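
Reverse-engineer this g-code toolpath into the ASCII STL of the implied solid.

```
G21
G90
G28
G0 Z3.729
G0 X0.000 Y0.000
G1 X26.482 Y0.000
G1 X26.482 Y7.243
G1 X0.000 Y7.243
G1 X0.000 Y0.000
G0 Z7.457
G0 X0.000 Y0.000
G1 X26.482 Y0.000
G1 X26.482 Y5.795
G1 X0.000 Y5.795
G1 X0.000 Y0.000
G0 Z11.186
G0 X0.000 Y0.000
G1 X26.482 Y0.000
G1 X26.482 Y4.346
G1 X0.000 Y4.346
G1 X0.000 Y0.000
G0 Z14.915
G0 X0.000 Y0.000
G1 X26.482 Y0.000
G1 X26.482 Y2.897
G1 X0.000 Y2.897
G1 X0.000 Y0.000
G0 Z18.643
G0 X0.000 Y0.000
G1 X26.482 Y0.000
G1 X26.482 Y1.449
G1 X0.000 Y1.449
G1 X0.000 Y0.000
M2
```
solid part
  facet normal 0.0000 0.0000 -1.0000
    outer loop
      vertex 26.482 8.692 0.000
      vertex 26.482 0.000 0.000
      vertex 0.000 0.000 0.000
    endloop
  endfacet
  facet normal 0.0000 0.0000 -1.0000
    outer loop
      vertex 0.000 8.692 0.000
      vertex 26.482 8.692 0.000
      vertex 0.000 0.000 0.000
    endloop
  endfacet
  facet normal 0.0000 -1.0000 0.0000
    outer loop
      vertex 0.000 0.000 0.000
      vertex 26.482 0.000 0.000
      vertex 26.482 0.000 22.372
    endloop
  endfacet
  facet normal 0.0000 -1.0000 0.0000
    outer loop
      vertex 0.000 0.000 0.000
      vertex 26.482 0.000 22.372
      vertex 0.000 0.000 22.372
    endloop
  endfacet
  facet normal 0.0000 0.9321 0.3621
    outer loop
      vertex 0.000 0.000 22.372
      vertex 26.482 0.000 22.372
      vertex 26.482 8.692 0.000
    endloop
  endfacet
  facet normal 0.0000 0.9321 0.3621
    outer loop
      vertex 0.000 0.000 22.372
      vertex 26.482 8.692 0.000
      vertex 0.000 8.692 0.000
    endloop
  endfacet
  facet normal -1.0000 0.0000 0.0000
    outer loop
      vertex 0.000 0.000 22.372
      vertex 0.000 8.692 0.000
      vertex 0.000 0.000 0.000
    endloop
  endfacet
  facet normal 1.0000 0.0000 0.0000
    outer loop
      vertex 26.482 0.000 0.000
      vertex 26.482 8.692 0.000
      vertex 26.482 0.000 22.372
    endloop
  endfacet
endsolid part

The G0 Z moves step by Δz≈3.729 mm. The G1 loops shrink linearly with z, so the solid tapers from its base footprint up to z≈22.4. Closing with a flat bottom cap and the tapered top and triangulating gives 8 facets — a wedge (ramp): 26.5 × 8.69 mm base, rising to 22.4 mm along the y=0 edge and sloping linearly to z=0 at y=8.69.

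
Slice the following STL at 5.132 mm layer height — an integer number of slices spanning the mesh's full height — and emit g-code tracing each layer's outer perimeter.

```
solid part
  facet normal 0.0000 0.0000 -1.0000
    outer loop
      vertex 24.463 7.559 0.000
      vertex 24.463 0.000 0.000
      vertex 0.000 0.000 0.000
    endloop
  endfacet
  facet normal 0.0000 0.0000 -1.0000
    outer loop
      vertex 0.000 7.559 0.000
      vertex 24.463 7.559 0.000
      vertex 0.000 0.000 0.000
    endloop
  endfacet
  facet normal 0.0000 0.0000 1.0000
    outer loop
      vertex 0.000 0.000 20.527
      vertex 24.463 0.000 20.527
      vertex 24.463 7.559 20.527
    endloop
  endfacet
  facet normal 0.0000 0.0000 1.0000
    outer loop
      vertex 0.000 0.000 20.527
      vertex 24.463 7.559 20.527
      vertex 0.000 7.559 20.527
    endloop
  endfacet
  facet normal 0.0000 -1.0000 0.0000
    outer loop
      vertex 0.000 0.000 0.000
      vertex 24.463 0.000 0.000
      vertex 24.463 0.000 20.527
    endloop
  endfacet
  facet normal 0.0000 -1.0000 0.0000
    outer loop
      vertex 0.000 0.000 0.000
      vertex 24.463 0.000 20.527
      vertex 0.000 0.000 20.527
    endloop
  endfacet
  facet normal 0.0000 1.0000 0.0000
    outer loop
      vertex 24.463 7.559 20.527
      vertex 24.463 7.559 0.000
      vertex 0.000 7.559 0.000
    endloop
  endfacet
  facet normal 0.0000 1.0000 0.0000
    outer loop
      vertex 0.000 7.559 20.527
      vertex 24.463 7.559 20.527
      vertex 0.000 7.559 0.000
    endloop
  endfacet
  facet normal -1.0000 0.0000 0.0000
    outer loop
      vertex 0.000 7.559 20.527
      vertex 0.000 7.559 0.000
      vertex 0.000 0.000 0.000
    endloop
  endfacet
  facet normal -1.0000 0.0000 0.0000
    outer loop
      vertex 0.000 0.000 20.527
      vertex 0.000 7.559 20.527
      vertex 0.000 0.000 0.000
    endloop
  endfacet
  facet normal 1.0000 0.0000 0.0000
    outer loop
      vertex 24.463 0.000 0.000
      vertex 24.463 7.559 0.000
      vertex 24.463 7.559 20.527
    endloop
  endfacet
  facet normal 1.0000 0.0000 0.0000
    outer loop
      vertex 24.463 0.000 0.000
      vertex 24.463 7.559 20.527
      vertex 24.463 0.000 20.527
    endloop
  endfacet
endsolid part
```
; perimeter-only toolpath
G21 ; units = mm
G90 ; absolute positioning
G28 ; home
; layer 1
G0 Z5.132
G0 X0.000 Y0.000
G1 X24.463 Y0.000
G1 X24.463 Y7.559
G1 X0.000 Y7.559
G1 X0.000 Y0.000
; layer 2
G0 Z10.264
G0 X0.000 Y0.000
G1 X24.463 Y0.000
G1 X24.463 Y7.559
G1 X0.000 Y7.559
G1 X0.000 Y0.000
; layer 3
G0 Z15.395
G0 X0.000 Y0.000
G1 X24.463 Y0.000
G1 X24.463 Y7.559
G1 X0.000 Y7.559
G1 X0.000 Y0.000
; layer 4
G0 Z20.527
G0 X0.000 Y0.000
G1 X24.463 Y0.000
G1 X24.463 Y7.559
G1 X0.000 Y7.559
G1 X0.000 Y0.000
M2 ; end

The solid is a rectangular box, roughly 24.5 × 7.56 mm footprint and 20.5 mm tall. Slicing at Δz = 5.132 mm — 4 equal slices spanning the solid's height, so layer i sits at z = i·h/4 — gives 4 non-empty perimeters. Each is a 4-segment closed polygon; G0 lifts to the layer z and rapids to the start vertex, then G1 traces the edges.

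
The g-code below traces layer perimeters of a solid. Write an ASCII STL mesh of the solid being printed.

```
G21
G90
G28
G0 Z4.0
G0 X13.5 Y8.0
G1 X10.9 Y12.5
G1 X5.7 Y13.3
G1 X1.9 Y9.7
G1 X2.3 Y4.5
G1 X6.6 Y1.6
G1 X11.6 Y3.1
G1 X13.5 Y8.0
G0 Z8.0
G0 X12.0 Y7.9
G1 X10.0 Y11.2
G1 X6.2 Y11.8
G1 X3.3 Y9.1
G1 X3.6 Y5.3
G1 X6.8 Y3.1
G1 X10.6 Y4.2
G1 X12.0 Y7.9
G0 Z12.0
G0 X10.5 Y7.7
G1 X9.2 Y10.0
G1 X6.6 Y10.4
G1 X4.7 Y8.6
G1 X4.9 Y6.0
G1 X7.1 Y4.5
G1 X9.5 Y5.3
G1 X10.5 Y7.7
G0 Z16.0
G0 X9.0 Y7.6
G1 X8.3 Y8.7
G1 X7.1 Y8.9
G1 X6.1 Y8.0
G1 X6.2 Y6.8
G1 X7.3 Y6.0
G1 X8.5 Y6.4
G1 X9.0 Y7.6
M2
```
solid part
  facet normal 0.0000 0.0000 -1.0000
    outer loop
      vertex 5.3 14.7 0.0
      vertex 11.7 13.7 0.0
      vertex 15.0 8.1 0.0
    endloop
  endfacet
  facet normal 0.0000 0.0000 -1.0000
    outer loop
      vertex 0.5 10.2 0.0
      vertex 5.3 14.7 0.0
      vertex 15.0 8.1 0.0
    endloop
  endfacet
  facet normal 0.0000 0.0000 -1.0000
    outer loop
      vertex 1.0 3.8 0.0
      vertex 0.5 10.2 0.0
      vertex 15.0 8.1 0.0
    endloop
  endfacet
  facet normal 0.0000 0.0000 -1.0000
    outer loop
      vertex 6.4 0.1 0.0
      vertex 1.0 3.8 0.0
      vertex 15.0 8.1 0.0
    endloop
  endfacet
  facet normal 0.0000 0.0000 -1.0000
    outer loop
      vertex 12.6 2.0 0.0
      vertex 6.4 0.1 0.0
      vertex 15.0 8.1 0.0
    endloop
  endfacet
  facet normal 0.8161 0.4809 0.3205
    outer loop
      vertex 15.0 8.1 0.0
      vertex 11.7 13.7 0.0
      vertex 7.5 7.5 20.0
    endloop
  endfacet
  facet normal 0.1462 0.9358 0.3208
    outer loop
      vertex 11.7 13.7 0.0
      vertex 5.3 14.7 0.0
      vertex 7.5 7.5 20.0
    endloop
  endfacet
  facet normal -0.6480 0.6912 0.3201
    outer loop
      vertex 5.3 14.7 0.0
      vertex 0.5 10.2 0.0
      vertex 7.5 7.5 20.0
    endloop
  endfacet
  facet normal -0.9443 -0.0738 0.3206
    outer loop
      vertex 0.5 10.2 0.0
      vertex 1.0 3.8 0.0
      vertex 7.5 7.5 20.0
    endloop
  endfacet
  facet normal -0.5357 -0.7819 0.3188
    outer loop
      vertex 1.0 3.8 0.0
      vertex 6.4 0.1 0.0
      vertex 7.5 7.5 20.0
    endloop
  endfacet
  facet normal 0.2776 -0.9059 0.3199
    outer loop
      vertex 6.4 0.1 0.0
      vertex 12.6 2.0 0.0
      vertex 7.5 7.5 20.0
    endloop
  endfacet
  facet normal 0.8816 -0.3468 0.3202
    outer loop
      vertex 12.6 2.0 0.0
      vertex 15.0 8.1 0.0
      vertex 7.5 7.5 20.0
    endloop
  endfacet
endsolid part

The G0 Z moves step by Δz≈4.0 mm. The G1 loops shrink linearly with z, so the solid tapers from its base footprint up to z≈20. Closing with a flat bottom cap and the tapered top and triangulating gives 12 facets — a regular 7-sided pyramid, base circumscribed radius ≈ 7.5 mm, apex at z ≈ 20 mm.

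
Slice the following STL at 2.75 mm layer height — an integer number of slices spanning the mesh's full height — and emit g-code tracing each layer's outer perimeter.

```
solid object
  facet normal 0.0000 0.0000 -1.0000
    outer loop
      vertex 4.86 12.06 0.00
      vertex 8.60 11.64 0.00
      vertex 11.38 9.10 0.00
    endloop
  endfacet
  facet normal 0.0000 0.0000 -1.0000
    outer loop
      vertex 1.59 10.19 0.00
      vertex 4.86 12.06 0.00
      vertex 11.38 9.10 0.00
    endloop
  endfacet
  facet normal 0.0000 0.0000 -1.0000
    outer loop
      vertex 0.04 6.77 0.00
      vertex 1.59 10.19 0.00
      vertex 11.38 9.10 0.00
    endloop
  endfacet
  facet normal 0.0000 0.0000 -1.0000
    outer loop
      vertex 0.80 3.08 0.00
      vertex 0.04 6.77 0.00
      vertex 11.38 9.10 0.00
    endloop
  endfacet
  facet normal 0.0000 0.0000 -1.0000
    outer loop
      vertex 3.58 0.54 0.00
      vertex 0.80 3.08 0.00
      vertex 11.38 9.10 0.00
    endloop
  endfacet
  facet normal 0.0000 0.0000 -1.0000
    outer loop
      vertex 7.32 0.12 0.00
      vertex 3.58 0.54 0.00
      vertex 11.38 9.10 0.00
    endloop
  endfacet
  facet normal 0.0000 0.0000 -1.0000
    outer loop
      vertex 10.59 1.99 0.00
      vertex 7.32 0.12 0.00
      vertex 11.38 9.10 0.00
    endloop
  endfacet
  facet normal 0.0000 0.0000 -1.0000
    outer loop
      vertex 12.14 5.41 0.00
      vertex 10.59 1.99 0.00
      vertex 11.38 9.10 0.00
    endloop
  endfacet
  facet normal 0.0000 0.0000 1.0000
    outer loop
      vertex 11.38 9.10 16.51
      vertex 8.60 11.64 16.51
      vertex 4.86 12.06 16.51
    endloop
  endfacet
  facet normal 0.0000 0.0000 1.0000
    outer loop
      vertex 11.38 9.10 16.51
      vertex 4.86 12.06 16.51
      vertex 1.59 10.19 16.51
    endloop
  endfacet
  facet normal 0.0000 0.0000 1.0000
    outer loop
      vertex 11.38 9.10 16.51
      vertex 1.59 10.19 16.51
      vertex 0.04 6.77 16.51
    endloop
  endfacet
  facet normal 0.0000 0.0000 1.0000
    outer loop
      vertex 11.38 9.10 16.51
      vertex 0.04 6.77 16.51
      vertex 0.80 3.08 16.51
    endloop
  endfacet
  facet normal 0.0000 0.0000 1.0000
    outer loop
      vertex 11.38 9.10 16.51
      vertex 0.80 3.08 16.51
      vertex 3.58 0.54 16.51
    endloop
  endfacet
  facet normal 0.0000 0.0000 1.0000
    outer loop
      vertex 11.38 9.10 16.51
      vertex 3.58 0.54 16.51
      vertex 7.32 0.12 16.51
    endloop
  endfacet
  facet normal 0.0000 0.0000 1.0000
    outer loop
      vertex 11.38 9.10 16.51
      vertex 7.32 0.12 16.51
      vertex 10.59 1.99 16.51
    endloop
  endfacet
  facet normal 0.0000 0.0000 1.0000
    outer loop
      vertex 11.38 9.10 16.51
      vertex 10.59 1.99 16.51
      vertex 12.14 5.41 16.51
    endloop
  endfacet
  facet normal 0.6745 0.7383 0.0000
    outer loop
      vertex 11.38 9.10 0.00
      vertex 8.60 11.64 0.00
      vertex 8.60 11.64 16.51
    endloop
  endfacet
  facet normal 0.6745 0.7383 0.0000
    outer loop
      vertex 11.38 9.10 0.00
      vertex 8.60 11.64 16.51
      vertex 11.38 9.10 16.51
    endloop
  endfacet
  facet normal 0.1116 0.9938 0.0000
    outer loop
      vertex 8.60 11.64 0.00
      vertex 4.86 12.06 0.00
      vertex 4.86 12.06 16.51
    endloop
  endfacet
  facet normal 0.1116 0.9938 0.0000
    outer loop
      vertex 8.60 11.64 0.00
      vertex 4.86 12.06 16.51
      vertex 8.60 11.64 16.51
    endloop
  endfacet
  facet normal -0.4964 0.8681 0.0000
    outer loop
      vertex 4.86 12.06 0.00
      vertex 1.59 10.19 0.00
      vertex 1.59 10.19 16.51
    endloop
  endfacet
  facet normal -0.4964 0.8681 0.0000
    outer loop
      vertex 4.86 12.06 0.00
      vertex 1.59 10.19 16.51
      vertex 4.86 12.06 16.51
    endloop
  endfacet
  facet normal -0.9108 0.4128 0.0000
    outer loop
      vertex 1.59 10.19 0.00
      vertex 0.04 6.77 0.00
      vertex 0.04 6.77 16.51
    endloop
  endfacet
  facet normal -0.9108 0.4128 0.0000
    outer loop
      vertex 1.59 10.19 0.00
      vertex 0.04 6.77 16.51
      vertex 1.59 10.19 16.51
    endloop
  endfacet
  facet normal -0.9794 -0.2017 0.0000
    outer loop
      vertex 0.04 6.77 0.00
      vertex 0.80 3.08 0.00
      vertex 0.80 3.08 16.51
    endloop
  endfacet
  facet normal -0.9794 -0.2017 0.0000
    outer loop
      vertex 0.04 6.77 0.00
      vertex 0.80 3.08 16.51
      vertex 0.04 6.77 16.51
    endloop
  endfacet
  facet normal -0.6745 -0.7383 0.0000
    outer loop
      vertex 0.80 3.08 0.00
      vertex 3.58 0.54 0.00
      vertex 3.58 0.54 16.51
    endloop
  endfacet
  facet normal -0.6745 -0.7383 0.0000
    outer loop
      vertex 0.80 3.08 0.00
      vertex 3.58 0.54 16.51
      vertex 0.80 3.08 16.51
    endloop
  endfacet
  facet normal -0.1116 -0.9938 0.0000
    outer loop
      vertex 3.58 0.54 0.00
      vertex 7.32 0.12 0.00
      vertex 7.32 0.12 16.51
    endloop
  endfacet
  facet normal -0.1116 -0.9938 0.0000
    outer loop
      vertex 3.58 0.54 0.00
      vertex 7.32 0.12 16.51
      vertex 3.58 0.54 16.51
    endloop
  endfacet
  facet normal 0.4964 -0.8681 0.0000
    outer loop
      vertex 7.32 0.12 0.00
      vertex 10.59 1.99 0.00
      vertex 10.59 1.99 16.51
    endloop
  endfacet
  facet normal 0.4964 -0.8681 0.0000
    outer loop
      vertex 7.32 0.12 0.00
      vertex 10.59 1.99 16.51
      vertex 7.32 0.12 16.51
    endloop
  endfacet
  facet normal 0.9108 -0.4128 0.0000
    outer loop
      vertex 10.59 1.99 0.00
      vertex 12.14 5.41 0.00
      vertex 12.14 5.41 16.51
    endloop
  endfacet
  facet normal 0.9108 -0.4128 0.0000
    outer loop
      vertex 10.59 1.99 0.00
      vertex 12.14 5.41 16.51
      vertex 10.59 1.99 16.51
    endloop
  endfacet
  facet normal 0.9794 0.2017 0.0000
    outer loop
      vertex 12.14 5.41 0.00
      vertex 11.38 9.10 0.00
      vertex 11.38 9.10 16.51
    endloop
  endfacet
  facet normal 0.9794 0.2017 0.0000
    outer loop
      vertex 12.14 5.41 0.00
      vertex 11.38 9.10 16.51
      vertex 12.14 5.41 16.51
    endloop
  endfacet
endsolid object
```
; perimeter-only toolpath
G21 ; units = mm
G90 ; absolute positioning
G28 ; home
; layer 1
G0 Z2.75
G0 X11.38 Y9.10
G1 X8.60 Y11.64
G1 X4.86 Y12.06
G1 X1.59 Y10.19
G1 X0.04 Y6.77
G1 X0.80 Y3.08
G1 X3.58 Y0.54
G1 X7.32 Y0.12
G1 X10.59 Y1.99
G1 X12.14 Y5.41
G1 X11.38 Y9.10
; layer 2
G0 Z5.50
G0 X11.38 Y9.10
G1 X8.60 Y11.64
G1 X4.86 Y12.06
G1 X1.59 Y10.19
G1 X0.04 Y6.77
G1 X0.80 Y3.08
G1 X3.58 Y0.54
G1 X7.32 Y0.12
G1 X10.59 Y1.99
G1 X12.14 Y5.41
G1 X11.38 Y9.10
; layer 3
G0 Z8.26
G0 X11.38 Y9.10
G1 X8.60 Y11.64
G1 X4.86 Y12.06
G1 X1.59 Y10.19
G1 X0.04 Y6.77
G1 X0.80 Y3.08
G1 X3.58 Y0.54
G1 X7.32 Y0.12
G1 X10.59 Y1.99
G1 X12.14 Y5.41
G1 X11.38 Y9.10
; layer 4
G0 Z11.01
G0 X11.38 Y9.10
G1 X8.60 Y11.64
G1 X4.86 Y12.06
G1 X1.59 Y10.19
G1 X0.04 Y6.77
G1 X0.80 Y3.08
G1 X3.58 Y0.54
G1 X7.32 Y0.12
G1 X10.59 Y1.99
G1 X12.14 Y5.41
G1 X11.38 Y9.10
; layer 5
G0 Z13.76
G0 X11.38 Y9.10
G1 X8.60 Y11.64
G1 X4.86 Y12.06
G1 X1.59 Y10.19
G1 X0.04 Y6.77
G1 X0.80 Y3.08
G1 X3.58 Y0.54
G1 X7.32 Y0.12
G1 X10.59 Y1.99
G1 X12.14 Y5.41
G1 X11.38 Y9.10
; layer 6
G0 Z16.51
G0 X11.38 Y9.10
G1 X8.60 Y11.64
G1 X4.86 Y12.06
G1 X1.59 Y10.19
G1 X0.04 Y6.77
G1 X0.80 Y3.08
G1 X3.58 Y0.54
G1 X7.32 Y0.12
G1 X10.59 Y1.99
G1 X12.14 Y5.41
G1 X11.38 Y9.10
M2 ; end

The solid is a regular 10-sided prism (a cylinder approximated with 10 flat sides), circumscribed radius ≈ 6.09 mm, height ≈ 16.5 mm. Slicing at Δz = 2.75 mm — 6 equal slices spanning the solid's height, so layer i sits at z = i·h/6 — gives 6 non-empty perimeters. Each is a 10-segment closed polygon; G0 lifts to the layer z and rapids to the start vertex, then G1 traces the edges.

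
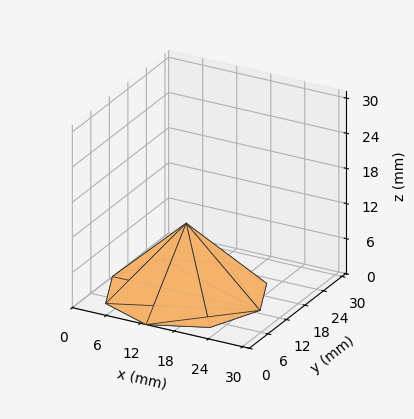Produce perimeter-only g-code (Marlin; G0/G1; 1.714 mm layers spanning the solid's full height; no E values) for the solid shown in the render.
Reading the render: the shape is a regular 8-sided pyramid, base circumscribed radius ≈ 13 mm, apex at z ≈ 12 mm (dimensions read to the nearest mm from the axis ticks). For the g-code, the solid's height is divided into equal slices at the stated Δz and each level perimeter traced with G1 moves after a G0 lift.

; perimeter-only toolpath
G21 ; units = mm
G90 ; absolute positioning
G28 ; home
; layer 1
G0 Z1.714
G0 X24.143 Y13.000
G1 X20.879 Y20.879
G1 X13.000 Y24.143
G1 X5.121 Y20.879
G1 X1.857 Y13.000
G1 X5.121 Y5.121
G1 X13.000 Y1.857
G1 X20.879 Y5.121
G1 X24.143 Y13.000
; layer 2
G0 Z3.429
G0 X22.286 Y13.000
G1 X19.566 Y19.566
G1 X13.000 Y22.286
G1 X6.434 Y19.566
G1 X3.714 Y13.000
G1 X6.434 Y6.434
G1 X13.000 Y3.714
G1 X19.566 Y6.434
G1 X22.286 Y13.000
; layer 3
G0 Z5.143
G0 X20.429 Y13.000
G1 X18.253 Y18.253
G1 X13.000 Y20.429
G1 X7.747 Y18.253
G1 X5.571 Y13.000
G1 X7.747 Y7.747
G1 X13.000 Y5.571
G1 X18.253 Y7.747
G1 X20.429 Y13.000
; layer 4
G0 Z6.857
G0 X18.571 Y13.000
G1 X16.939 Y16.939
G1 X13.000 Y18.571
G1 X9.061 Y16.939
G1 X7.429 Y13.000
G1 X9.061 Y9.061
G1 X13.000 Y7.429
G1 X16.939 Y9.061
G1 X18.571 Y13.000
; layer 5
G0 Z8.571
G0 X16.714 Y13.000
G1 X15.626 Y15.626
G1 X13.000 Y16.714
G1 X10.374 Y15.626
G1 X9.286 Y13.000
G1 X10.374 Y10.374
G1 X13.000 Y9.286
G1 X15.626 Y10.374
G1 X16.714 Y13.000
; layer 6
G0 Z10.286
G0 X14.857 Y13.000
G1 X14.313 Y14.313
G1 X13.000 Y14.857
G1 X11.687 Y14.313
G1 X11.143 Y13.000
G1 X11.687 Y11.687
G1 X13.000 Y11.143
G1 X14.313 Y11.687
G1 X14.857 Y13.000
M2 ; end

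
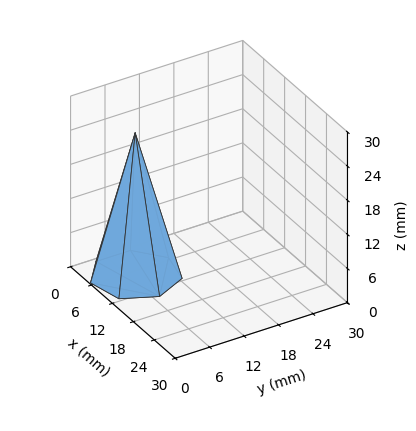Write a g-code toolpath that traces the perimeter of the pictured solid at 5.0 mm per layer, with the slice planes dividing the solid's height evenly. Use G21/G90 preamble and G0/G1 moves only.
Reading the render: the shape is a regular 7-sided pyramid, base circumscribed radius ≈ 7 mm, apex at z ≈ 25 mm (dimensions read to the nearest mm from the axis ticks). For the g-code, the solid's height is divided into equal slices at the stated Δz and each level perimeter traced with G1 moves after a G0 lift.

; perimeter-only toolpath
G21 ; units = mm
G90 ; absolute positioning
G28 ; home
; layer 1
G0 Z5.0
G0 X12.6 Y7.0
G1 X10.5 Y11.4
G1 X5.7 Y12.4
G1 X2.0 Y9.4
G1 X2.0 Y4.6
G1 X5.7 Y1.6
G1 X10.5 Y2.6
G1 X12.6 Y7.0
; layer 2
G0 Z10.0
G0 X11.2 Y7.0
G1 X9.6 Y10.3
G1 X6.0 Y11.1
G1 X3.2 Y8.8
G1 X3.2 Y5.2
G1 X6.0 Y2.9
G1 X9.6 Y3.7
G1 X11.2 Y7.0
; layer 3
G0 Z15.0
G0 X9.8 Y7.0
G1 X8.8 Y9.2
G1 X6.4 Y9.7
G1 X4.5 Y8.2
G1 X4.5 Y5.8
G1 X6.4 Y4.3
G1 X8.8 Y4.8
G1 X9.8 Y7.0
; layer 4
G0 Z20.0
G0 X8.4 Y7.0
G1 X7.9 Y8.1
G1 X6.7 Y8.4
G1 X5.7 Y7.6
G1 X5.7 Y6.4
G1 X6.7 Y5.6
G1 X7.9 Y5.9
G1 X8.4 Y7.0
M2 ; end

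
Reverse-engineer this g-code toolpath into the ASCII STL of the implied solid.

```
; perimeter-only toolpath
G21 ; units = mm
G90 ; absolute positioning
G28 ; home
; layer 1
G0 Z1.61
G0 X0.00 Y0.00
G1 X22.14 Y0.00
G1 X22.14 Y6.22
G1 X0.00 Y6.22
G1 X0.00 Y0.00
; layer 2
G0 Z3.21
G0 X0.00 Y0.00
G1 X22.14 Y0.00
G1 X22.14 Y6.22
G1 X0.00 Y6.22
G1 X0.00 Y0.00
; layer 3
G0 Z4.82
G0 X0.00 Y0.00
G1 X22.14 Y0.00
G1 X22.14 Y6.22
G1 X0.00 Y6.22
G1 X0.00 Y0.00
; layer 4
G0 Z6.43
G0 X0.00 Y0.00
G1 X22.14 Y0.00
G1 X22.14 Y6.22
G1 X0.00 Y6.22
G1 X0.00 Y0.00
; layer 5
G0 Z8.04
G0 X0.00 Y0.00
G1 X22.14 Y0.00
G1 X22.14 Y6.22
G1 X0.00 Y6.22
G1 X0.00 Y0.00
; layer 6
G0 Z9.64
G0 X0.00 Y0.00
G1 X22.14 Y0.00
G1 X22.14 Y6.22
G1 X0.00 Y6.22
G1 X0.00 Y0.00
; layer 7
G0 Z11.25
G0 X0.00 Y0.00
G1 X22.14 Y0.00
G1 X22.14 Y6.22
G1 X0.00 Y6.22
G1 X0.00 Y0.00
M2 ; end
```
solid part
  facet normal 0.0000 0.0000 -1.0000
    outer loop
      vertex 22.14 6.22 0.00
      vertex 22.14 0.00 0.00
      vertex 0.00 0.00 0.00
    endloop
  endfacet
  facet normal 0.0000 0.0000 -1.0000
    outer loop
      vertex 0.00 6.22 0.00
      vertex 22.14 6.22 0.00
      vertex 0.00 0.00 0.00
    endloop
  endfacet
  facet normal 0.0000 0.0000 1.0000
    outer loop
      vertex 0.00 0.00 11.25
      vertex 22.14 0.00 11.25
      vertex 22.14 6.22 11.25
    endloop
  endfacet
  facet normal 0.0000 0.0000 1.0000
    outer loop
      vertex 0.00 0.00 11.25
      vertex 22.14 6.22 11.25
      vertex 0.00 6.22 11.25
    endloop
  endfacet
  facet normal 0.0000 -1.0000 0.0000
    outer loop
      vertex 0.00 0.00 0.00
      vertex 22.14 0.00 0.00
      vertex 22.14 0.00 11.25
    endloop
  endfacet
  facet normal 0.0000 -1.0000 0.0000
    outer loop
      vertex 0.00 0.00 0.00
      vertex 22.14 0.00 11.25
      vertex 0.00 0.00 11.25
    endloop
  endfacet
  facet normal 0.0000 1.0000 0.0000
    outer loop
      vertex 22.14 6.22 11.25
      vertex 22.14 6.22 0.00
      vertex 0.00 6.22 0.00
    endloop
  endfacet
  facet normal 0.0000 1.0000 0.0000
    outer loop
      vertex 0.00 6.22 11.25
      vertex 22.14 6.22 11.25
      vertex 0.00 6.22 0.00
    endloop
  endfacet
  facet normal -1.0000 0.0000 0.0000
    outer loop
      vertex 0.00 6.22 11.25
      vertex 0.00 6.22 0.00
      vertex 0.00 0.00 0.00
    endloop
  endfacet
  facet normal -1.0000 0.0000 0.0000
    outer loop
      vertex 0.00 0.00 11.25
      vertex 0.00 6.22 11.25
      vertex 0.00 0.00 0.00
    endloop
  endfacet
  facet normal 1.0000 0.0000 0.0000
    outer loop
      vertex 22.14 0.00 0.00
      vertex 22.14 6.22 0.00
      vertex 22.14 6.22 11.25
    endloop
  endfacet
  facet normal 1.0000 0.0000 0.0000
    outer loop
      vertex 22.14 0.00 0.00
      vertex 22.14 6.22 11.25
      vertex 22.14 0.00 11.25
    endloop
  endfacet
endsolid part

The G0 Z moves step by Δz≈1.61 mm. Every layer's G1 loop is the same polygon, so the solid is a straight extrusion of it from z=0 to z≈11.2. Closing with flat bottom and top caps and triangulating gives 12 facets — a rectangular box, roughly 22.1 × 6.22 mm footprint and 11.2 mm tall.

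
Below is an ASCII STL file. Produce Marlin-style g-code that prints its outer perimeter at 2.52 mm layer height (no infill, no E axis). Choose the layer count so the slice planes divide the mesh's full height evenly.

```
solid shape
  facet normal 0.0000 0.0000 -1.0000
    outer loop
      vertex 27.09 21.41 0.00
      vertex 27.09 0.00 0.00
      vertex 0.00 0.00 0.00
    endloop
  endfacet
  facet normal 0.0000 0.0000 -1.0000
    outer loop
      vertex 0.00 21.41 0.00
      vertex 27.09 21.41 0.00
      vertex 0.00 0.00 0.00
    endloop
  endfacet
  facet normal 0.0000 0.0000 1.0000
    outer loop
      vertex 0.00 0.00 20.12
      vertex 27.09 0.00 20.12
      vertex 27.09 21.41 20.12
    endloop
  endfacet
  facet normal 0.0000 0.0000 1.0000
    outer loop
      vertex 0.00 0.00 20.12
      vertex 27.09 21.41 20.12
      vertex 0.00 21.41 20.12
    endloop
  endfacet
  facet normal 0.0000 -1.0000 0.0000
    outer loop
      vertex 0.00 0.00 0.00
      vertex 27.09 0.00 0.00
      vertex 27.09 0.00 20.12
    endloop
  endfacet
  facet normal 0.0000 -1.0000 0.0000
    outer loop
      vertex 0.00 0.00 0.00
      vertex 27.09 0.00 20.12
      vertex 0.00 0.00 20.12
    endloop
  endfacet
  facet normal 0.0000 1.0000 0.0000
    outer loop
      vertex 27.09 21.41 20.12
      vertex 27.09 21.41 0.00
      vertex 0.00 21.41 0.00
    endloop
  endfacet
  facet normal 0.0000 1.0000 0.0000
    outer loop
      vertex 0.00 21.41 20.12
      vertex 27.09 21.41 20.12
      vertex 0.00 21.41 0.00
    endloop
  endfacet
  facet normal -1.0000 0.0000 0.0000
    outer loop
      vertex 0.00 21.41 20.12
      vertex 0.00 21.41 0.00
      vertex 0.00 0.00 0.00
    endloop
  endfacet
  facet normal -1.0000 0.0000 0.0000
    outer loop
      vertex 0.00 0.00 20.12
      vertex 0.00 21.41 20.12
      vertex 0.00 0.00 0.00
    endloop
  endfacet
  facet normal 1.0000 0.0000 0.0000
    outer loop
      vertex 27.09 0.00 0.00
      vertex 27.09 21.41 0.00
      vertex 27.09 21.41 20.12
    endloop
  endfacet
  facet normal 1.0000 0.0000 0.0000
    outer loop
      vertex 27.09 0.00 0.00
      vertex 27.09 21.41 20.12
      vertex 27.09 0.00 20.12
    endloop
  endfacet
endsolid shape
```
; perimeter-only toolpath
G21 ; units = mm
G90 ; absolute positioning
G28 ; home
; layer 1
G0 Z2.52
G0 X0.00 Y0.00
G1 X27.09 Y0.00
G1 X27.09 Y21.41
G1 X0.00 Y21.41
G1 X0.00 Y0.00
; layer 2
G0 Z5.03
G0 X0.00 Y0.00
G1 X27.09 Y0.00
G1 X27.09 Y21.41
G1 X0.00 Y21.41
G1 X0.00 Y0.00
; layer 3
G0 Z7.54
G0 X0.00 Y0.00
G1 X27.09 Y0.00
G1 X27.09 Y21.41
G1 X0.00 Y21.41
G1 X0.00 Y0.00
; layer 4
G0 Z10.06
G0 X0.00 Y0.00
G1 X27.09 Y0.00
G1 X27.09 Y21.41
G1 X0.00 Y21.41
G1 X0.00 Y0.00
; layer 5
G0 Z12.58
G0 X0.00 Y0.00
G1 X27.09 Y0.00
G1 X27.09 Y21.41
G1 X0.00 Y21.41
G1 X0.00 Y0.00
; layer 6
G0 Z15.09
G0 X0.00 Y0.00
G1 X27.09 Y0.00
G1 X27.09 Y21.41
G1 X0.00 Y21.41
G1 X0.00 Y0.00
; layer 7
G0 Z17.61
G0 X0.00 Y0.00
G1 X27.09 Y0.00
G1 X27.09 Y21.41
G1 X0.00 Y21.41
G1 X0.00 Y0.00
; layer 8
G0 Z20.12
G0 X0.00 Y0.00
G1 X27.09 Y0.00
G1 X27.09 Y21.41
G1 X0.00 Y21.41
G1 X0.00 Y0.00
M2 ; end

The solid is a rectangular box, roughly 27.1 × 21.4 mm footprint and 20.1 mm tall. Slicing at Δz = 2.52 mm — 8 equal slices spanning the solid's height, so layer i sits at z = i·h/8 — gives 8 non-empty perimeters. Each is a 4-segment closed polygon; G0 lifts to the layer z and rapids to the start vertex, then G1 traces the edges.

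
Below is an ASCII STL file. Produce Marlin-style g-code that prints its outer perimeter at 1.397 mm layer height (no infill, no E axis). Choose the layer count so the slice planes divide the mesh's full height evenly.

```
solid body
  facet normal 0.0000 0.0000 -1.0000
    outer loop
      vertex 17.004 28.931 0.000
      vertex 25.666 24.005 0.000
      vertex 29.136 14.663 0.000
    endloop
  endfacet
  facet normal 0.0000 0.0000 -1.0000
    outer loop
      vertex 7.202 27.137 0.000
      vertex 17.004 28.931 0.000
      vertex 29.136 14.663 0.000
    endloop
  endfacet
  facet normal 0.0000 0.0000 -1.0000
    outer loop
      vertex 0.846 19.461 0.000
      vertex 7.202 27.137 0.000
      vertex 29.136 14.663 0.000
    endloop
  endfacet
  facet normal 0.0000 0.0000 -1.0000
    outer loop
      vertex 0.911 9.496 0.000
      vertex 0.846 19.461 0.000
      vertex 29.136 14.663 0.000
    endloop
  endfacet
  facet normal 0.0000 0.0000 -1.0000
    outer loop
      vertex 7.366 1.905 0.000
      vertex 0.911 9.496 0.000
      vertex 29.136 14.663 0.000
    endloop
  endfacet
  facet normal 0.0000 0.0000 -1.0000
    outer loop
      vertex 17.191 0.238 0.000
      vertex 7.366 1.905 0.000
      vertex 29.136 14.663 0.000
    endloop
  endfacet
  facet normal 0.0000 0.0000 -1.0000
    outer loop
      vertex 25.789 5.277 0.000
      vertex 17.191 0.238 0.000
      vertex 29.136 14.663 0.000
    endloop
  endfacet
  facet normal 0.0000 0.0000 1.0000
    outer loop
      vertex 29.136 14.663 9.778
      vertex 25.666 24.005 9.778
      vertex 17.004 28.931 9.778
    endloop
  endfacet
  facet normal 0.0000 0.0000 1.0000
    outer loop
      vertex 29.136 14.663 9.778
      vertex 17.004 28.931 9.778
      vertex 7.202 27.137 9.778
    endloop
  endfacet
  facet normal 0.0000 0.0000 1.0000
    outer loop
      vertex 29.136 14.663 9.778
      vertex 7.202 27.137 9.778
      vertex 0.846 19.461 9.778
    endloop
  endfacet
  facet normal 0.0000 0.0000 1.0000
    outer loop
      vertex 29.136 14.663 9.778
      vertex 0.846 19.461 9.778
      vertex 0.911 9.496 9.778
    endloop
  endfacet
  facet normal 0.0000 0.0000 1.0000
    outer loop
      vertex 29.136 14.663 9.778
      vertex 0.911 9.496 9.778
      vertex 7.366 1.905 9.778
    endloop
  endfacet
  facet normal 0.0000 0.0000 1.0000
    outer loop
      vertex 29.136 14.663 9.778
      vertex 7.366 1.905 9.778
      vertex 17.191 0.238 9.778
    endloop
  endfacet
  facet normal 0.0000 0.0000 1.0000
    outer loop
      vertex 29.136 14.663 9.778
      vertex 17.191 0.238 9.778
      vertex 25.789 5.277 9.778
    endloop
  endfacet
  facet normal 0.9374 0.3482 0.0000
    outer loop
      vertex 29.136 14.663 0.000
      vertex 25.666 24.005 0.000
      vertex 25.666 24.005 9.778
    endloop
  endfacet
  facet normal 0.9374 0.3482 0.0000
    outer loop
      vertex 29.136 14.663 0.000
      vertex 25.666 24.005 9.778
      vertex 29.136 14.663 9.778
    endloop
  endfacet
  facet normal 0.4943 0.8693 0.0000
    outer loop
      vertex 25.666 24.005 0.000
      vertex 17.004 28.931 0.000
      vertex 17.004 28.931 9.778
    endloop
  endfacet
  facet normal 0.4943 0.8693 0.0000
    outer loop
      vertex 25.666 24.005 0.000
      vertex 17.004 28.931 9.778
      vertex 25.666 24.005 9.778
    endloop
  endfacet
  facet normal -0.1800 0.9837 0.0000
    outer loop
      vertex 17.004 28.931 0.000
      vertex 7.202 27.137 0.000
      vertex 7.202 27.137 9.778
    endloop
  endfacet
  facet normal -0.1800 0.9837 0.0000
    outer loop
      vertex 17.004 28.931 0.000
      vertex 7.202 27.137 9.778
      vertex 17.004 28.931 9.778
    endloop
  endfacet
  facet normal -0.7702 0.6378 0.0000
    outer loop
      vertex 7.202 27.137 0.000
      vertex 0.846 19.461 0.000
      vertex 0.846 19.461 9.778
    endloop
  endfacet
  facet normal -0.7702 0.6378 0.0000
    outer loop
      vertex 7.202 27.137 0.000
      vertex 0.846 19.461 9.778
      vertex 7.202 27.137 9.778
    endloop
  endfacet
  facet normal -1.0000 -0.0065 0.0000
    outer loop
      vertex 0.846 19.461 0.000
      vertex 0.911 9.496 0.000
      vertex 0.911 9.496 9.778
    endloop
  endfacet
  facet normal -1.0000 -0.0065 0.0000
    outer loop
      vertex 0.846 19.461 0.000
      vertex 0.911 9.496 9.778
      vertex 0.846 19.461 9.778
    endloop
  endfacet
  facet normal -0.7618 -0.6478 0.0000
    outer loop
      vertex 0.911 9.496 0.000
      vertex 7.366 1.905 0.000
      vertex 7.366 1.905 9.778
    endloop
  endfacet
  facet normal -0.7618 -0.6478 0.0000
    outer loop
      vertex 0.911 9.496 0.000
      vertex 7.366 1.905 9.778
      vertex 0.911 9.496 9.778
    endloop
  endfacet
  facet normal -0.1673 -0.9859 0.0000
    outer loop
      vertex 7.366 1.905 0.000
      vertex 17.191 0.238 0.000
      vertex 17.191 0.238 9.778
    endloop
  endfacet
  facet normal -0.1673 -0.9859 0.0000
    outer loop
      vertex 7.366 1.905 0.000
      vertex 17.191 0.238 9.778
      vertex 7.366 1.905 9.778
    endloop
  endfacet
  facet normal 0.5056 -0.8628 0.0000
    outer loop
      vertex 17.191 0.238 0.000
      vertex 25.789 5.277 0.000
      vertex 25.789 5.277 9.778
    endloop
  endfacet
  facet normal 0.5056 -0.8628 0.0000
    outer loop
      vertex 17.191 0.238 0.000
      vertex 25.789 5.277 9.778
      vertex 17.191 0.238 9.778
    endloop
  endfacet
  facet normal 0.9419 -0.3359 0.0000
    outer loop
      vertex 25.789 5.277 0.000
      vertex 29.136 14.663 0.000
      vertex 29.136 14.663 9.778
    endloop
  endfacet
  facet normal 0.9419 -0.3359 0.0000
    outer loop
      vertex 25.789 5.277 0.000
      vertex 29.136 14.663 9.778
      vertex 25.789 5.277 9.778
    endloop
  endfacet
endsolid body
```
; perimeter-only toolpath
G21 ; units = mm
G90 ; absolute positioning
G28 ; home
; layer 1
G0 Z1.397
G0 X29.136 Y14.663
G1 X25.666 Y24.005
G1 X17.004 Y28.931
G1 X7.202 Y27.137
G1 X0.846 Y19.461
G1 X0.911 Y9.496
G1 X7.366 Y1.905
G1 X17.191 Y0.238
G1 X25.789 Y5.277
G1 X29.136 Y14.663
; layer 2
G0 Z2.794
G0 X29.136 Y14.663
G1 X25.666 Y24.005
G1 X17.004 Y28.931
G1 X7.202 Y27.137
G1 X0.846 Y19.461
G1 X0.911 Y9.496
G1 X7.366 Y1.905
G1 X17.191 Y0.238
G1 X25.789 Y5.277
G1 X29.136 Y14.663
; layer 3
G0 Z4.191
G0 X29.136 Y14.663
G1 X25.666 Y24.005
G1 X17.004 Y28.931
G1 X7.202 Y27.137
G1 X0.846 Y19.461
G1 X0.911 Y9.496
G1 X7.366 Y1.905
G1 X17.191 Y0.238
G1 X25.789 Y5.277
G1 X29.136 Y14.663
; layer 4
G0 Z5.587
G0 X29.136 Y14.663
G1 X25.666 Y24.005
G1 X17.004 Y28.931
G1 X7.202 Y27.137
G1 X0.846 Y19.461
G1 X0.911 Y9.496
G1 X7.366 Y1.905
G1 X17.191 Y0.238
G1 X25.789 Y5.277
G1 X29.136 Y14.663
; layer 5
G0 Z6.984
G0 X29.136 Y14.663
G1 X25.666 Y24.005
G1 X17.004 Y28.931
G1 X7.202 Y27.137
G1 X0.846 Y19.461
G1 X0.911 Y9.496
G1 X7.366 Y1.905
G1 X17.191 Y0.238
G1 X25.789 Y5.277
G1 X29.136 Y14.663
; layer 6
G0 Z8.381
G0 X29.136 Y14.663
G1 X25.666 Y24.005
G1 X17.004 Y28.931
G1 X7.202 Y27.137
G1 X0.846 Y19.461
G1 X0.911 Y9.496
G1 X7.366 Y1.905
G1 X17.191 Y0.238
G1 X25.789 Y5.277
G1 X29.136 Y14.663
; layer 7
G0 Z9.778
G0 X29.136 Y14.663
G1 X25.666 Y24.005
G1 X17.004 Y28.931
G1 X7.202 Y27.137
G1 X0.846 Y19.461
G1 X0.911 Y9.496
G1 X7.366 Y1.905
G1 X17.191 Y0.238
G1 X25.789 Y5.277
G1 X29.136 Y14.663
M2 ; end

The solid is a regular 9-sided prism (a cylinder approximated with 9 flat sides), circumscribed radius ≈ 14.6 mm, height ≈ 9.78 mm. Slicing at Δz = 1.397 mm — 7 equal slices spanning the solid's height, so layer i sits at z = i·h/7 — gives 7 non-empty perimeters. Each is a 9-segment closed polygon; G0 lifts to the layer z and rapids to the start vertex, then G1 traces the edges.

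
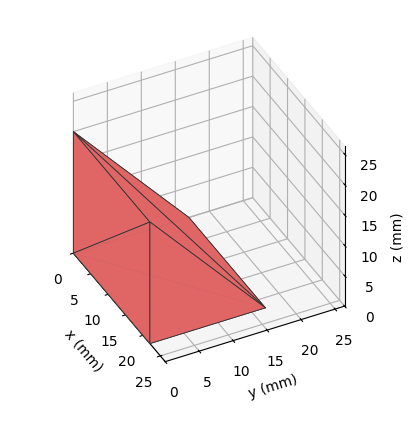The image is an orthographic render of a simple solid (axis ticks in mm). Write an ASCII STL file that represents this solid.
Reading the render: the shape is a wedge (ramp): 22 × 17 mm base, rising to 20 mm along the y=0 edge and sloping linearly to z=0 at y=17 (dimensions read to the nearest mm from the axis ticks). For the STL, each face is triangulated and given an outward normal.

solid part
  facet normal 0.0000 0.0000 -1.0000
    outer loop
      vertex 22.0 17.0 0.0
      vertex 22.0 0.0 0.0
      vertex 0.0 0.0 0.0
    endloop
  endfacet
  facet normal 0.0000 0.0000 -1.0000
    outer loop
      vertex 0.0 17.0 0.0
      vertex 22.0 17.0 0.0
      vertex 0.0 0.0 0.0
    endloop
  endfacet
  facet normal 0.0000 -1.0000 0.0000
    outer loop
      vertex 0.0 0.0 0.0
      vertex 22.0 0.0 0.0
      vertex 22.0 0.0 20.0
    endloop
  endfacet
  facet normal 0.0000 -1.0000 0.0000
    outer loop
      vertex 0.0 0.0 0.0
      vertex 22.0 0.0 20.0
      vertex 0.0 0.0 20.0
    endloop
  endfacet
  facet normal 0.0000 0.7619 0.6476
    outer loop
      vertex 0.0 0.0 20.0
      vertex 22.0 0.0 20.0
      vertex 22.0 17.0 0.0
    endloop
  endfacet
  facet normal 0.0000 0.7619 0.6476
    outer loop
      vertex 0.0 0.0 20.0
      vertex 22.0 17.0 0.0
      vertex 0.0 17.0 0.0
    endloop
  endfacet
  facet normal -1.0000 0.0000 0.0000
    outer loop
      vertex 0.0 0.0 20.0
      vertex 0.0 17.0 0.0
      vertex 0.0 0.0 0.0
    endloop
  endfacet
  facet normal 1.0000 0.0000 0.0000
    outer loop
      vertex 22.0 0.0 0.0
      vertex 22.0 17.0 0.0
      vertex 22.0 0.0 20.0
    endloop
  endfacet
endsolid part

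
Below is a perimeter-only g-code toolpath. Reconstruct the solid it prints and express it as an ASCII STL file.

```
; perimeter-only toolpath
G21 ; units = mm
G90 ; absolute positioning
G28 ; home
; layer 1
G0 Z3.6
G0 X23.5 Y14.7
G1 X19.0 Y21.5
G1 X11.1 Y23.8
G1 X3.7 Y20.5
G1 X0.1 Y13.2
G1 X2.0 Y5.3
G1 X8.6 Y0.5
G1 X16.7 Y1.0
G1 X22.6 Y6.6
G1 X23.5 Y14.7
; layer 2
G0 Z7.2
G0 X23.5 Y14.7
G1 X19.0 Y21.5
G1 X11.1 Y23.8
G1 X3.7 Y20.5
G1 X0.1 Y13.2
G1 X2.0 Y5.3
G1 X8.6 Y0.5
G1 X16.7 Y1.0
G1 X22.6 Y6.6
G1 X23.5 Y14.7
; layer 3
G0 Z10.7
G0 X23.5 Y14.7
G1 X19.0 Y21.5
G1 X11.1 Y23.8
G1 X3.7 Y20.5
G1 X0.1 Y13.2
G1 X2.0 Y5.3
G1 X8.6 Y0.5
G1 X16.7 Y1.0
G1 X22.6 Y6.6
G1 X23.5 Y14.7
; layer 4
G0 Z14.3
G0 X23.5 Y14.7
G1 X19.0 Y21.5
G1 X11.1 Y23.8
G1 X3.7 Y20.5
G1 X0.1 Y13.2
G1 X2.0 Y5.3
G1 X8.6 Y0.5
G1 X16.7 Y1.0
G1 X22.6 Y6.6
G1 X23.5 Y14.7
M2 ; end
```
solid part
  facet normal 0.0000 0.0000 -1.0000
    outer loop
      vertex 11.1 23.8 0.0
      vertex 19.0 21.5 0.0
      vertex 23.5 14.7 0.0
    endloop
  endfacet
  facet normal 0.0000 0.0000 -1.0000
    outer loop
      vertex 3.7 20.5 0.0
      vertex 11.1 23.8 0.0
      vertex 23.5 14.7 0.0
    endloop
  endfacet
  facet normal 0.0000 0.0000 -1.0000
    outer loop
      vertex 0.1 13.2 0.0
      vertex 3.7 20.5 0.0
      vertex 23.5 14.7 0.0
    endloop
  endfacet
  facet normal 0.0000 0.0000 -1.0000
    outer loop
      vertex 2.0 5.3 0.0
      vertex 0.1 13.2 0.0
      vertex 23.5 14.7 0.0
    endloop
  endfacet
  facet normal 0.0000 0.0000 -1.0000
    outer loop
      vertex 8.6 0.5 0.0
      vertex 2.0 5.3 0.0
      vertex 23.5 14.7 0.0
    endloop
  endfacet
  facet normal 0.0000 0.0000 -1.0000
    outer loop
      vertex 16.7 1.0 0.0
      vertex 8.6 0.5 0.0
      vertex 23.5 14.7 0.0
    endloop
  endfacet
  facet normal 0.0000 0.0000 -1.0000
    outer loop
      vertex 22.6 6.6 0.0
      vertex 16.7 1.0 0.0
      vertex 23.5 14.7 0.0
    endloop
  endfacet
  facet normal 0.0000 0.0000 1.0000
    outer loop
      vertex 23.5 14.7 14.3
      vertex 19.0 21.5 14.3
      vertex 11.1 23.8 14.3
    endloop
  endfacet
  facet normal 0.0000 0.0000 1.0000
    outer loop
      vertex 23.5 14.7 14.3
      vertex 11.1 23.8 14.3
      vertex 3.7 20.5 14.3
    endloop
  endfacet
  facet normal 0.0000 0.0000 1.0000
    outer loop
      vertex 23.5 14.7 14.3
      vertex 3.7 20.5 14.3
      vertex 0.1 13.2 14.3
    endloop
  endfacet
  facet normal 0.0000 0.0000 1.0000
    outer loop
      vertex 23.5 14.7 14.3
      vertex 0.1 13.2 14.3
      vertex 2.0 5.3 14.3
    endloop
  endfacet
  facet normal 0.0000 0.0000 1.0000
    outer loop
      vertex 23.5 14.7 14.3
      vertex 2.0 5.3 14.3
      vertex 8.6 0.5 14.3
    endloop
  endfacet
  facet normal 0.0000 0.0000 1.0000
    outer loop
      vertex 23.5 14.7 14.3
      vertex 8.6 0.5 14.3
      vertex 16.7 1.0 14.3
    endloop
  endfacet
  facet normal 0.0000 0.0000 1.0000
    outer loop
      vertex 23.5 14.7 14.3
      vertex 16.7 1.0 14.3
      vertex 22.6 6.6 14.3
    endloop
  endfacet
  facet normal 0.8339 0.5519 0.0000
    outer loop
      vertex 23.5 14.7 0.0
      vertex 19.0 21.5 0.0
      vertex 19.0 21.5 14.3
    endloop
  endfacet
  facet normal 0.8339 0.5519 0.0000
    outer loop
      vertex 23.5 14.7 0.0
      vertex 19.0 21.5 14.3
      vertex 23.5 14.7 14.3
    endloop
  endfacet
  facet normal 0.2795 0.9601 0.0000
    outer loop
      vertex 19.0 21.5 0.0
      vertex 11.1 23.8 0.0
      vertex 11.1 23.8 14.3
    endloop
  endfacet
  facet normal 0.2795 0.9601 0.0000
    outer loop
      vertex 19.0 21.5 0.0
      vertex 11.1 23.8 14.3
      vertex 19.0 21.5 14.3
    endloop
  endfacet
  facet normal -0.4073 0.9133 0.0000
    outer loop
      vertex 11.1 23.8 0.0
      vertex 3.7 20.5 0.0
      vertex 3.7 20.5 14.3
    endloop
  endfacet
  facet normal -0.4073 0.9133 0.0000
    outer loop
      vertex 11.1 23.8 0.0
      vertex 3.7 20.5 14.3
      vertex 11.1 23.8 14.3
    endloop
  endfacet
  facet normal -0.8969 0.4423 0.0000
    outer loop
      vertex 3.7 20.5 0.0
      vertex 0.1 13.2 0.0
      vertex 0.1 13.2 14.3
    endloop
  endfacet
  facet normal -0.8969 0.4423 0.0000
    outer loop
      vertex 3.7 20.5 0.0
      vertex 0.1 13.2 14.3
      vertex 3.7 20.5 14.3
    endloop
  endfacet
  facet normal -0.9723 -0.2338 0.0000
    outer loop
      vertex 0.1 13.2 0.0
      vertex 2.0 5.3 0.0
      vertex 2.0 5.3 14.3
    endloop
  endfacet
  facet normal -0.9723 -0.2338 0.0000
    outer loop
      vertex 0.1 13.2 0.0
      vertex 2.0 5.3 14.3
      vertex 0.1 13.2 14.3
    endloop
  endfacet
  facet normal -0.5882 -0.8087 0.0000
    outer loop
      vertex 2.0 5.3 0.0
      vertex 8.6 0.5 0.0
      vertex 8.6 0.5 14.3
    endloop
  endfacet
  facet normal -0.5882 -0.8087 0.0000
    outer loop
      vertex 2.0 5.3 0.0
      vertex 8.6 0.5 14.3
      vertex 2.0 5.3 14.3
    endloop
  endfacet
  facet normal 0.0616 -0.9981 0.0000
    outer loop
      vertex 8.6 0.5 0.0
      vertex 16.7 1.0 0.0
      vertex 16.7 1.0 14.3
    endloop
  endfacet
  facet normal 0.0616 -0.9981 0.0000
    outer loop
      vertex 8.6 0.5 0.0
      vertex 16.7 1.0 14.3
      vertex 8.6 0.5 14.3
    endloop
  endfacet
  facet normal 0.6884 -0.7253 0.0000
    outer loop
      vertex 16.7 1.0 0.0
      vertex 22.6 6.6 0.0
      vertex 22.6 6.6 14.3
    endloop
  endfacet
  facet normal 0.6884 -0.7253 0.0000
    outer loop
      vertex 16.7 1.0 0.0
      vertex 22.6 6.6 14.3
      vertex 16.7 1.0 14.3
    endloop
  endfacet
  facet normal 0.9939 -0.1104 0.0000
    outer loop
      vertex 22.6 6.6 0.0
      vertex 23.5 14.7 0.0
      vertex 23.5 14.7 14.3
    endloop
  endfacet
  facet normal 0.9939 -0.1104 0.0000
    outer loop
      vertex 22.6 6.6 0.0
      vertex 23.5 14.7 14.3
      vertex 22.6 6.6 14.3
    endloop
  endfacet
endsolid part

The G0 Z moves step by Δz≈3.6 mm. Every layer's G1 loop is the same polygon, so the solid is a straight extrusion of it from z=0 to z≈14.3. Closing with flat bottom and top caps and triangulating gives 32 facets — a regular 9-sided prism (a cylinder approximated with 9 flat sides), circumscribed radius ≈ 11.9 mm, height ≈ 14.3 mm.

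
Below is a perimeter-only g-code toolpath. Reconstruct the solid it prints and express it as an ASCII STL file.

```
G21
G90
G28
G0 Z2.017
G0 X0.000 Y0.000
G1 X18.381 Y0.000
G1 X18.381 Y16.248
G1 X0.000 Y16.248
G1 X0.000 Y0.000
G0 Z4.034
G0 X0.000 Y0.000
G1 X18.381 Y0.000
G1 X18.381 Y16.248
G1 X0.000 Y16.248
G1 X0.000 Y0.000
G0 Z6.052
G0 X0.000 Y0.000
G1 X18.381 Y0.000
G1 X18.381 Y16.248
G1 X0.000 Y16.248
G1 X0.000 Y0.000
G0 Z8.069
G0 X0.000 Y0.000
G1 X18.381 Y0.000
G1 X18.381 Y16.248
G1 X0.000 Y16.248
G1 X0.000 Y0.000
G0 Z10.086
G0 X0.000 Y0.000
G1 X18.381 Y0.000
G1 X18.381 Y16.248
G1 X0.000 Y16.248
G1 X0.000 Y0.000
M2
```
solid part
  facet normal 0.0000 0.0000 -1.0000
    outer loop
      vertex 18.381 16.248 0.000
      vertex 18.381 0.000 0.000
      vertex 0.000 0.000 0.000
    endloop
  endfacet
  facet normal 0.0000 0.0000 -1.0000
    outer loop
      vertex 0.000 16.248 0.000
      vertex 18.381 16.248 0.000
      vertex 0.000 0.000 0.000
    endloop
  endfacet
  facet normal 0.0000 0.0000 1.0000
    outer loop
      vertex 0.000 0.000 10.086
      vertex 18.381 0.000 10.086
      vertex 18.381 16.248 10.086
    endloop
  endfacet
  facet normal 0.0000 0.0000 1.0000
    outer loop
      vertex 0.000 0.000 10.086
      vertex 18.381 16.248 10.086
      vertex 0.000 16.248 10.086
    endloop
  endfacet
  facet normal 0.0000 -1.0000 0.0000
    outer loop
      vertex 0.000 0.000 0.000
      vertex 18.381 0.000 0.000
      vertex 18.381 0.000 10.086
    endloop
  endfacet
  facet normal 0.0000 -1.0000 0.0000
    outer loop
      vertex 0.000 0.000 0.000
      vertex 18.381 0.000 10.086
      vertex 0.000 0.000 10.086
    endloop
  endfacet
  facet normal 0.0000 1.0000 0.0000
    outer loop
      vertex 18.381 16.248 10.086
      vertex 18.381 16.248 0.000
      vertex 0.000 16.248 0.000
    endloop
  endfacet
  facet normal 0.0000 1.0000 0.0000
    outer loop
      vertex 0.000 16.248 10.086
      vertex 18.381 16.248 10.086
      vertex 0.000 16.248 0.000
    endloop
  endfacet
  facet normal -1.0000 0.0000 0.0000
    outer loop
      vertex 0.000 16.248 10.086
      vertex 0.000 16.248 0.000
      vertex 0.000 0.000 0.000
    endloop
  endfacet
  facet normal -1.0000 0.0000 0.0000
    outer loop
      vertex 0.000 0.000 10.086
      vertex 0.000 16.248 10.086
      vertex 0.000 0.000 0.000
    endloop
  endfacet
  facet normal 1.0000 0.0000 0.0000
    outer loop
      vertex 18.381 0.000 0.000
      vertex 18.381 16.248 0.000
      vertex 18.381 16.248 10.086
    endloop
  endfacet
  facet normal 1.0000 0.0000 0.0000
    outer loop
      vertex 18.381 0.000 0.000
      vertex 18.381 16.248 10.086
      vertex 18.381 0.000 10.086
    endloop
  endfacet
endsolid part

The G0 Z moves step by Δz≈2.017 mm. Every layer's G1 loop is the same polygon, so the solid is a straight extrusion of it from z=0 to z≈10.1. Closing with flat bottom and top caps and triangulating gives 12 facets — a rectangular box, roughly 18.4 × 16.2 mm footprint and 10.1 mm tall.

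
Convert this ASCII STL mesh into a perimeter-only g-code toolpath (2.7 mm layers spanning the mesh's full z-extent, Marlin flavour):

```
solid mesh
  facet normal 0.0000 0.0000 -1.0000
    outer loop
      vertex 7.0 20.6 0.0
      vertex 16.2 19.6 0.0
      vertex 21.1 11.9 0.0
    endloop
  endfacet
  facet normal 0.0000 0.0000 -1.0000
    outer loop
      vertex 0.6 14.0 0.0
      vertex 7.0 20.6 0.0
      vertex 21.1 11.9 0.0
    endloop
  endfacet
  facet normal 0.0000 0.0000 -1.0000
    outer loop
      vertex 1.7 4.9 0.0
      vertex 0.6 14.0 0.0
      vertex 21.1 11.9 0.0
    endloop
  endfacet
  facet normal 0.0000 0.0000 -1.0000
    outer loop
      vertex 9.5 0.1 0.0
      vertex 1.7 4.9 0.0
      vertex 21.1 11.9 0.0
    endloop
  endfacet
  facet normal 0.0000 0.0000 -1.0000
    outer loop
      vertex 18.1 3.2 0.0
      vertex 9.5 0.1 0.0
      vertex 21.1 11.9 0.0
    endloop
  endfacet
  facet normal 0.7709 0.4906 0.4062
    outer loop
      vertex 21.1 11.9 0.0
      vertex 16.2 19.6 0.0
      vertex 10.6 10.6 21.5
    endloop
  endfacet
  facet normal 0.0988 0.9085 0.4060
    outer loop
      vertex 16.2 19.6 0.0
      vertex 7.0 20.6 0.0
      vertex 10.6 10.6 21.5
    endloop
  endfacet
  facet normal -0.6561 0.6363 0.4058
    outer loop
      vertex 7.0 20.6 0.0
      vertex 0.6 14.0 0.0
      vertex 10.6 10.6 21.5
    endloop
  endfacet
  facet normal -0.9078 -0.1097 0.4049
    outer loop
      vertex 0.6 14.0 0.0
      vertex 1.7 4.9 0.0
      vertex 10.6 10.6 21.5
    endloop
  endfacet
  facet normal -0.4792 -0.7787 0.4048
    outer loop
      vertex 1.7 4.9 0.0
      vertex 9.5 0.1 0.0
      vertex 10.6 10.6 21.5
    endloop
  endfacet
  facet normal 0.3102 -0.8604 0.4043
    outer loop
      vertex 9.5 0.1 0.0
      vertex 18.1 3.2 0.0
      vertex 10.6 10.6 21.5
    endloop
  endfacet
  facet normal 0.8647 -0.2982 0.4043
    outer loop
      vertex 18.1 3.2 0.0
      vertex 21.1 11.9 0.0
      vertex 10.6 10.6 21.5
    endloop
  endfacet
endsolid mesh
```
; perimeter-only toolpath
G21 ; units = mm
G90 ; absolute positioning
G28 ; home
; layer 1
G0 Z2.7
G0 X19.8 Y11.7
G1 X15.5 Y18.5
G1 X7.5 Y19.4
G1 X1.9 Y13.6
G1 X2.8 Y5.6
G1 X9.6 Y1.4
G1 X17.2 Y4.1
G1 X19.8 Y11.7
; layer 2
G0 Z5.4
G0 X18.5 Y11.6
G1 X14.8 Y17.4
G1 X7.9 Y18.1
G1 X3.1 Y13.2
G1 X3.9 Y6.3
G1 X9.8 Y2.7
G1 X16.2 Y5.1
G1 X18.5 Y11.6
; layer 3
G0 Z8.1
G0 X17.2 Y11.4
G1 X14.1 Y16.2
G1 X8.3 Y16.9
G1 X4.3 Y12.7
G1 X5.0 Y7.0
G1 X9.9 Y4.0
G1 X15.3 Y6.0
G1 X17.2 Y11.4
; layer 4
G0 Z10.8
G0 X15.9 Y11.2
G1 X13.4 Y15.1
G1 X8.8 Y15.6
G1 X5.6 Y12.3
G1 X6.1 Y7.8
G1 X10.1 Y5.3
G1 X14.4 Y6.9
G1 X15.9 Y11.2
; layer 5
G0 Z13.4
G0 X14.5 Y11.1
G1 X12.7 Y14.0
G1 X9.2 Y14.4
G1 X6.8 Y11.9
G1 X7.3 Y8.5
G1 X10.2 Y6.7
G1 X13.4 Y7.8
G1 X14.5 Y11.1
; layer 6
G0 Z16.1
G0 X13.2 Y10.9
G1 X12.0 Y12.8
G1 X9.7 Y13.1
G1 X8.1 Y11.4
G1 X8.4 Y9.2
G1 X10.3 Y8.0
G1 X12.5 Y8.8
G1 X13.2 Y10.9
; layer 7
G0 Z18.8
G0 X11.9 Y10.8
G1 X11.3 Y11.7
G1 X10.2 Y11.9
G1 X9.3 Y11.0
G1 X9.5 Y9.9
G1 X10.5 Y9.3
G1 X11.5 Y9.7
G1 X11.9 Y10.8
M2 ; end

The solid is a regular 7-sided pyramid, base circumscribed radius ≈ 10.6 mm, apex at z ≈ 21.5 mm. Slicing at Δz = 2.7 mm — 8 equal slices spanning the solid's height, so layer i sits at z = i·h/8 — gives 7 non-empty perimeters. Each is a 7-segment closed polygon; G0 lifts to the layer z and rapids to the start vertex, then G1 traces the edges. The cross-section shrinks linearly with z (the slice at the apex is degenerate and omitted).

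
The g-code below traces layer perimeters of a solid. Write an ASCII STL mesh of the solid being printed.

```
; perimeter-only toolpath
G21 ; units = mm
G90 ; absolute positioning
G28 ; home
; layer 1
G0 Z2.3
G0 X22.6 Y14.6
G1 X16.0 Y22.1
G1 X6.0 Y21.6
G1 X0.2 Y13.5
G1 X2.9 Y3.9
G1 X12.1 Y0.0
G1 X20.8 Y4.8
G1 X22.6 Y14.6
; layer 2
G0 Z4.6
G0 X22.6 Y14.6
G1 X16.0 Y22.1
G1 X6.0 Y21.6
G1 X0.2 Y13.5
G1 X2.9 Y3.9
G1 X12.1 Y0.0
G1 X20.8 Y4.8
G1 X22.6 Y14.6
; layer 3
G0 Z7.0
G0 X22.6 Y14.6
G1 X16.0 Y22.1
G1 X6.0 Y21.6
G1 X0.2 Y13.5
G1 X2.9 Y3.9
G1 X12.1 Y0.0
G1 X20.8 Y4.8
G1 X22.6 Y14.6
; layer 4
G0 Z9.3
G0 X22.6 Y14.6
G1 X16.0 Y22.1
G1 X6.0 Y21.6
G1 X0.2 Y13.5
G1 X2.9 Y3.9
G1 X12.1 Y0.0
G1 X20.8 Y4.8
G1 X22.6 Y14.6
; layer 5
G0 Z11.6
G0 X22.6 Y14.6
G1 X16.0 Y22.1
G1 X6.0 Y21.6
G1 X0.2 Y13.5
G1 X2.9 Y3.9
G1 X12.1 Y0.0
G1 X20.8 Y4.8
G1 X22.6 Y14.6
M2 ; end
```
solid part
  facet normal 0.0000 0.0000 -1.0000
    outer loop
      vertex 6.0 21.6 0.0
      vertex 16.0 22.1 0.0
      vertex 22.6 14.6 0.0
    endloop
  endfacet
  facet normal 0.0000 0.0000 -1.0000
    outer loop
      vertex 0.2 13.5 0.0
      vertex 6.0 21.6 0.0
      vertex 22.6 14.6 0.0
    endloop
  endfacet
  facet normal 0.0000 0.0000 -1.0000
    outer loop
      vertex 2.9 3.9 0.0
      vertex 0.2 13.5 0.0
      vertex 22.6 14.6 0.0
    endloop
  endfacet
  facet normal 0.0000 0.0000 -1.0000
    outer loop
      vertex 12.1 0.0 0.0
      vertex 2.9 3.9 0.0
      vertex 22.6 14.6 0.0
    endloop
  endfacet
  facet normal 0.0000 0.0000 -1.0000
    outer loop
      vertex 20.8 4.8 0.0
      vertex 12.1 0.0 0.0
      vertex 22.6 14.6 0.0
    endloop
  endfacet
  facet normal 0.0000 0.0000 1.0000
    outer loop
      vertex 22.6 14.6 11.6
      vertex 16.0 22.1 11.6
      vertex 6.0 21.6 11.6
    endloop
  endfacet
  facet normal 0.0000 0.0000 1.0000
    outer loop
      vertex 22.6 14.6 11.6
      vertex 6.0 21.6 11.6
      vertex 0.2 13.5 11.6
    endloop
  endfacet
  facet normal 0.0000 0.0000 1.0000
    outer loop
      vertex 22.6 14.6 11.6
      vertex 0.2 13.5 11.6
      vertex 2.9 3.9 11.6
    endloop
  endfacet
  facet normal 0.0000 0.0000 1.0000
    outer loop
      vertex 22.6 14.6 11.6
      vertex 2.9 3.9 11.6
      vertex 12.1 0.0 11.6
    endloop
  endfacet
  facet normal 0.0000 0.0000 1.0000
    outer loop
      vertex 22.6 14.6 11.6
      vertex 12.1 0.0 11.6
      vertex 20.8 4.8 11.6
    endloop
  endfacet
  facet normal 0.7507 0.6606 0.0000
    outer loop
      vertex 22.6 14.6 0.0
      vertex 16.0 22.1 0.0
      vertex 16.0 22.1 11.6
    endloop
  endfacet
  facet normal 0.7507 0.6606 0.0000
    outer loop
      vertex 22.6 14.6 0.0
      vertex 16.0 22.1 11.6
      vertex 22.6 14.6 11.6
    endloop
  endfacet
  facet normal -0.0499 0.9988 0.0000
    outer loop
      vertex 16.0 22.1 0.0
      vertex 6.0 21.6 0.0
      vertex 6.0 21.6 11.6
    endloop
  endfacet
  facet normal -0.0499 0.9988 0.0000
    outer loop
      vertex 16.0 22.1 0.0
      vertex 6.0 21.6 11.6
      vertex 16.0 22.1 11.6
    endloop
  endfacet
  facet normal -0.8131 0.5822 0.0000
    outer loop
      vertex 6.0 21.6 0.0
      vertex 0.2 13.5 0.0
      vertex 0.2 13.5 11.6
    endloop
  endfacet
  facet normal -0.8131 0.5822 0.0000
    outer loop
      vertex 6.0 21.6 0.0
      vertex 0.2 13.5 11.6
      vertex 6.0 21.6 11.6
    endloop
  endfacet
  facet normal -0.9627 -0.2707 0.0000
    outer loop
      vertex 0.2 13.5 0.0
      vertex 2.9 3.9 0.0
      vertex 2.9 3.9 11.6
    endloop
  endfacet
  facet normal -0.9627 -0.2707 0.0000
    outer loop
      vertex 0.2 13.5 0.0
      vertex 2.9 3.9 11.6
      vertex 0.2 13.5 11.6
    endloop
  endfacet
  facet normal -0.3903 -0.9207 0.0000
    outer loop
      vertex 2.9 3.9 0.0
      vertex 12.1 0.0 0.0
      vertex 12.1 0.0 11.6
    endloop
  endfacet
  facet normal -0.3903 -0.9207 0.0000
    outer loop
      vertex 2.9 3.9 0.0
      vertex 12.1 0.0 11.6
      vertex 2.9 3.9 11.6
    endloop
  endfacet
  facet normal 0.4831 -0.8756 0.0000
    outer loop
      vertex 12.1 0.0 0.0
      vertex 20.8 4.8 0.0
      vertex 20.8 4.8 11.6
    endloop
  endfacet
  facet normal 0.4831 -0.8756 0.0000
    outer loop
      vertex 12.1 0.0 0.0
      vertex 20.8 4.8 11.6
      vertex 12.1 0.0 11.6
    endloop
  endfacet
  facet normal 0.9835 -0.1807 0.0000
    outer loop
      vertex 20.8 4.8 0.0
      vertex 22.6 14.6 0.0
      vertex 22.6 14.6 11.6
    endloop
  endfacet
  facet normal 0.9835 -0.1807 0.0000
    outer loop
      vertex 20.8 4.8 0.0
      vertex 22.6 14.6 11.6
      vertex 20.8 4.8 11.6
    endloop
  endfacet
endsolid part

The G0 Z moves step by Δz≈2.3 mm. Every layer's G1 loop is the same polygon, so the solid is a straight extrusion of it from z=0 to z≈11.6. Closing with flat bottom and top caps and triangulating gives 24 facets — a regular 7-sided prism (a cylinder approximated with 7 flat sides), circumscribed radius ≈ 11.5 mm, height ≈ 11.6 mm.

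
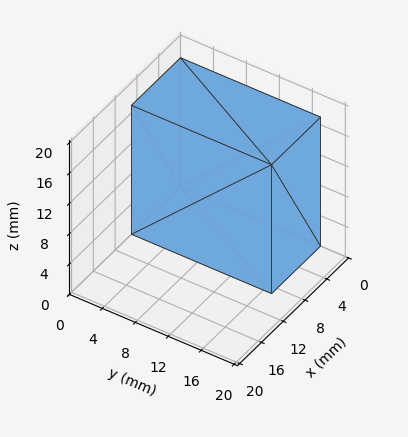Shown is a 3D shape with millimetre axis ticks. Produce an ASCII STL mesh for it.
Reading the render: the shape is a rectangular box, roughly 9 × 17 mm footprint and 17 mm tall (dimensions read to the nearest mm from the axis ticks). For the STL, each face is triangulated and given an outward normal.

solid part
  facet normal 0.0000 0.0000 -1.0000
    outer loop
      vertex 9.000 17.000 0.000
      vertex 9.000 0.000 0.000
      vertex 0.000 0.000 0.000
    endloop
  endfacet
  facet normal 0.0000 0.0000 -1.0000
    outer loop
      vertex 0.000 17.000 0.000
      vertex 9.000 17.000 0.000
      vertex 0.000 0.000 0.000
    endloop
  endfacet
  facet normal 0.0000 0.0000 1.0000
    outer loop
      vertex 0.000 0.000 17.000
      vertex 9.000 0.000 17.000
      vertex 9.000 17.000 17.000
    endloop
  endfacet
  facet normal 0.0000 0.0000 1.0000
    outer loop
      vertex 0.000 0.000 17.000
      vertex 9.000 17.000 17.000
      vertex 0.000 17.000 17.000
    endloop
  endfacet
  facet normal 0.0000 -1.0000 0.0000
    outer loop
      vertex 0.000 0.000 0.000
      vertex 9.000 0.000 0.000
      vertex 9.000 0.000 17.000
    endloop
  endfacet
  facet normal 0.0000 -1.0000 0.0000
    outer loop
      vertex 0.000 0.000 0.000
      vertex 9.000 0.000 17.000
      vertex 0.000 0.000 17.000
    endloop
  endfacet
  facet normal 0.0000 1.0000 0.0000
    outer loop
      vertex 9.000 17.000 17.000
      vertex 9.000 17.000 0.000
      vertex 0.000 17.000 0.000
    endloop
  endfacet
  facet normal 0.0000 1.0000 0.0000
    outer loop
      vertex 0.000 17.000 17.000
      vertex 9.000 17.000 17.000
      vertex 0.000 17.000 0.000
    endloop
  endfacet
  facet normal -1.0000 0.0000 0.0000
    outer loop
      vertex 0.000 17.000 17.000
      vertex 0.000 17.000 0.000
      vertex 0.000 0.000 0.000
    endloop
  endfacet
  facet normal -1.0000 0.0000 0.0000
    outer loop
      vertex 0.000 0.000 17.000
      vertex 0.000 17.000 17.000
      vertex 0.000 0.000 0.000
    endloop
  endfacet
  facet normal 1.0000 0.0000 0.0000
    outer loop
      vertex 9.000 0.000 0.000
      vertex 9.000 17.000 0.000
      vertex 9.000 17.000 17.000
    endloop
  endfacet
  facet normal 1.0000 0.0000 0.0000
    outer loop
      vertex 9.000 0.000 0.000
      vertex 9.000 17.000 17.000
      vertex 9.000 0.000 17.000
    endloop
  endfacet
endsolid part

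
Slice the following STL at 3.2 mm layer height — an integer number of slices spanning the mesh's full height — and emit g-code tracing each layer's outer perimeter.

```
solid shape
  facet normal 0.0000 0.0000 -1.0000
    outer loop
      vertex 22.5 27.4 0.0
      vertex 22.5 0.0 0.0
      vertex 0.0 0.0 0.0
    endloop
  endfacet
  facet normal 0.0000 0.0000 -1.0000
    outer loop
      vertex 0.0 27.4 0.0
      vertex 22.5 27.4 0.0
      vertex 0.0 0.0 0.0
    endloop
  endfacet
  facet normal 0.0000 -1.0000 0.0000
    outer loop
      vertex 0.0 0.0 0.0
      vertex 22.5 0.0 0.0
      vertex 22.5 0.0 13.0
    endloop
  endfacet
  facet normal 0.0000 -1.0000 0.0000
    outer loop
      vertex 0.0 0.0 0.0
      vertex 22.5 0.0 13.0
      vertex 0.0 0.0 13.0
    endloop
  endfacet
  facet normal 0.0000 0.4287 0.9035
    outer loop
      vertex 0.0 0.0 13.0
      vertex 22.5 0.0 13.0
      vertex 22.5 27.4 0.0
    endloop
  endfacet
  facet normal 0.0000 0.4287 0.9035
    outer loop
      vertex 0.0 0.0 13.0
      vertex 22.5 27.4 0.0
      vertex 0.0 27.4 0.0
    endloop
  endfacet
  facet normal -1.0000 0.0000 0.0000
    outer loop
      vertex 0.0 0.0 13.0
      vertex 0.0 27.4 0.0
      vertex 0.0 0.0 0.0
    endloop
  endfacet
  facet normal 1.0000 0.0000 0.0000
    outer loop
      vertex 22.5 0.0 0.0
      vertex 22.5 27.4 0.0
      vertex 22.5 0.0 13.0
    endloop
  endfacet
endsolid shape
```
; perimeter-only toolpath
G21 ; units = mm
G90 ; absolute positioning
G28 ; home
; layer 1
G0 Z3.2
G0 X0.0 Y0.0
G1 X22.5 Y0.0
G1 X22.5 Y20.5
G1 X0.0 Y20.5
G1 X0.0 Y0.0
; layer 2
G0 Z6.5
G0 X0.0 Y0.0
G1 X22.5 Y0.0
G1 X22.5 Y13.7
G1 X0.0 Y13.7
G1 X0.0 Y0.0
; layer 3
G0 Z9.8
G0 X0.0 Y0.0
G1 X22.5 Y0.0
G1 X22.5 Y6.8
G1 X0.0 Y6.8
G1 X0.0 Y0.0
M2 ; end

The solid is a wedge (ramp): 22.5 × 27.4 mm base, rising to 13 mm along the y=0 edge and sloping linearly to z=0 at y=27.4. Slicing at Δz = 3.2 mm — 4 equal slices spanning the solid's height, so layer i sits at z = i·h/4 — gives 3 non-empty perimeters. Each is a 4-segment closed polygon; G0 lifts to the layer z and rapids to the start vertex, then G1 traces the edges. The cross-section shrinks linearly with z (the slice at the apex is degenerate and omitted).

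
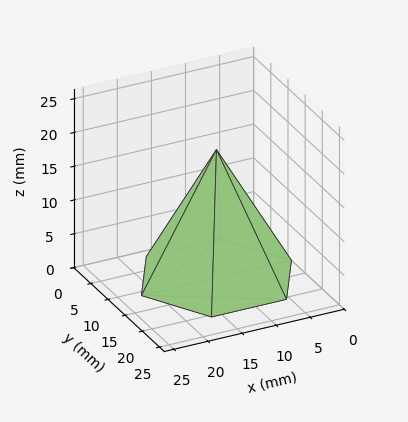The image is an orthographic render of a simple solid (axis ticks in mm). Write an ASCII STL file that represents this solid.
Reading the render: the shape is a regular 6-sided pyramid, base circumscribed radius ≈ 11 mm, apex at z ≈ 19 mm (dimensions read to the nearest mm from the axis ticks). For the STL, each face is triangulated and given an outward normal.

solid part
  facet normal 0.0000 0.0000 -1.0000
    outer loop
      vertex 5.5 20.5 0.0
      vertex 16.5 20.5 0.0
      vertex 22.0 11.0 0.0
    endloop
  endfacet
  facet normal 0.0000 0.0000 -1.0000
    outer loop
      vertex 0.0 11.0 0.0
      vertex 5.5 20.5 0.0
      vertex 22.0 11.0 0.0
    endloop
  endfacet
  facet normal 0.0000 0.0000 -1.0000
    outer loop
      vertex 5.5 1.5 0.0
      vertex 0.0 11.0 0.0
      vertex 22.0 11.0 0.0
    endloop
  endfacet
  facet normal 0.0000 0.0000 -1.0000
    outer loop
      vertex 16.5 1.5 0.0
      vertex 5.5 1.5 0.0
      vertex 22.0 11.0 0.0
    endloop
  endfacet
  facet normal 0.7737 0.4480 0.4480
    outer loop
      vertex 22.0 11.0 0.0
      vertex 16.5 20.5 0.0
      vertex 11.0 11.0 19.0
    endloop
  endfacet
  facet normal 0.0000 0.8944 0.4472
    outer loop
      vertex 16.5 20.5 0.0
      vertex 5.5 20.5 0.0
      vertex 11.0 11.0 19.0
    endloop
  endfacet
  facet normal -0.7737 0.4480 0.4480
    outer loop
      vertex 5.5 20.5 0.0
      vertex 0.0 11.0 0.0
      vertex 11.0 11.0 19.0
    endloop
  endfacet
  facet normal -0.7737 -0.4480 0.4480
    outer loop
      vertex 0.0 11.0 0.0
      vertex 5.5 1.5 0.0
      vertex 11.0 11.0 19.0
    endloop
  endfacet
  facet normal 0.0000 -0.8944 0.4472
    outer loop
      vertex 5.5 1.5 0.0
      vertex 16.5 1.5 0.0
      vertex 11.0 11.0 19.0
    endloop
  endfacet
  facet normal 0.7737 -0.4480 0.4480
    outer loop
      vertex 16.5 1.5 0.0
      vertex 22.0 11.0 0.0
      vertex 11.0 11.0 19.0
    endloop
  endfacet
endsolid part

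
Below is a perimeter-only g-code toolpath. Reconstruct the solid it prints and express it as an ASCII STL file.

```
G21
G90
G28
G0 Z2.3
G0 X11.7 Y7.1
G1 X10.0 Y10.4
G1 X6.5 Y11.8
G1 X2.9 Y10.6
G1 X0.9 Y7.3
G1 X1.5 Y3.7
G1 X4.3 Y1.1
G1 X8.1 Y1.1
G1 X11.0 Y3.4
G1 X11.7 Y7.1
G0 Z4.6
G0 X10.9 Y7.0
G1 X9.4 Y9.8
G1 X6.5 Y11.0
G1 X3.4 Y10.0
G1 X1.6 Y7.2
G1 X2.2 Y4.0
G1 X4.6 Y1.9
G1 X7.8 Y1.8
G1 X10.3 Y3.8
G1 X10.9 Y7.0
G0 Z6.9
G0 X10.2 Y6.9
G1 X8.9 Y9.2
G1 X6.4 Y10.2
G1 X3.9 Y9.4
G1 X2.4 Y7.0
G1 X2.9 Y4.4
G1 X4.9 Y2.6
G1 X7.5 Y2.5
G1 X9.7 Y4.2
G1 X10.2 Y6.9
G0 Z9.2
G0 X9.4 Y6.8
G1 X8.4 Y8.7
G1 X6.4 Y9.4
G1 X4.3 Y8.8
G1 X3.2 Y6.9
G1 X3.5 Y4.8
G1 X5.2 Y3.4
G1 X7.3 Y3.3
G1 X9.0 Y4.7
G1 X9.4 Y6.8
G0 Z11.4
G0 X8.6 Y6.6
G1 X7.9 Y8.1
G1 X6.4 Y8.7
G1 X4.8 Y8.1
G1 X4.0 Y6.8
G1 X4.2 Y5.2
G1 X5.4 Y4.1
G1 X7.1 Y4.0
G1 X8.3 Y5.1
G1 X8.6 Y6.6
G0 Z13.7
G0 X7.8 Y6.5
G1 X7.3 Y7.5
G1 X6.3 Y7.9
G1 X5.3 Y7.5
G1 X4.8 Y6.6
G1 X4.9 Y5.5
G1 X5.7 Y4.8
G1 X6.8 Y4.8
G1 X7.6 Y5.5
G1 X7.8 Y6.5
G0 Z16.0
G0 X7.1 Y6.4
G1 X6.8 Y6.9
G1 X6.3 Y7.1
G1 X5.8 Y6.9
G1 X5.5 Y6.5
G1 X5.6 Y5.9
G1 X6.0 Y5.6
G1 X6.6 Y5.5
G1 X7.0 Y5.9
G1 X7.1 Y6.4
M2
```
solid part
  facet normal 0.0000 0.0000 -1.0000
    outer loop
      vertex 6.5 12.6 0.0
      vertex 10.5 11.0 0.0
      vertex 12.5 7.2 0.0
    endloop
  endfacet
  facet normal 0.0000 0.0000 -1.0000
    outer loop
      vertex 2.4 11.2 0.0
      vertex 6.5 12.6 0.0
      vertex 12.5 7.2 0.0
    endloop
  endfacet
  facet normal 0.0000 0.0000 -1.0000
    outer loop
      vertex 0.1 7.5 0.0
      vertex 2.4 11.2 0.0
      vertex 12.5 7.2 0.0
    endloop
  endfacet
  facet normal 0.0000 0.0000 -1.0000
    outer loop
      vertex 0.8 3.3 0.0
      vertex 0.1 7.5 0.0
      vertex 12.5 7.2 0.0
    endloop
  endfacet
  facet normal 0.0000 0.0000 -1.0000
    outer loop
      vertex 4.0 0.4 0.0
      vertex 0.8 3.3 0.0
      vertex 12.5 7.2 0.0
    endloop
  endfacet
  facet normal 0.0000 0.0000 -1.0000
    outer loop
      vertex 8.3 0.3 0.0
      vertex 4.0 0.4 0.0
      vertex 12.5 7.2 0.0
    endloop
  endfacet
  facet normal 0.0000 0.0000 -1.0000
    outer loop
      vertex 11.7 3.0 0.0
      vertex 8.3 0.3 0.0
      vertex 12.5 7.2 0.0
    endloop
  endfacet
  facet normal 0.8422 0.4432 0.3071
    outer loop
      vertex 12.5 7.2 0.0
      vertex 10.5 11.0 0.0
      vertex 6.3 6.3 18.3
    endloop
  endfacet
  facet normal 0.3533 0.8834 0.3080
    outer loop
      vertex 10.5 11.0 0.0
      vertex 6.5 12.6 0.0
      vertex 6.3 6.3 18.3
    endloop
  endfacet
  facet normal -0.3076 0.9007 0.3067
    outer loop
      vertex 6.5 12.6 0.0
      vertex 2.4 11.2 0.0
      vertex 6.3 6.3 18.3
    endloop
  endfacet
  facet normal -0.8083 0.5025 0.3068
    outer loop
      vertex 2.4 11.2 0.0
      vertex 0.1 7.5 0.0
      vertex 6.3 6.3 18.3
    endloop
  endfacet
  facet normal -0.9385 -0.1564 0.3077
    outer loop
      vertex 0.1 7.5 0.0
      vertex 0.8 3.3 0.0
      vertex 6.3 6.3 18.3
    endloop
  endfacet
  facet normal -0.6390 -0.7051 0.3076
    outer loop
      vertex 0.8 3.3 0.0
      vertex 4.0 0.4 0.0
      vertex 6.3 6.3 18.3
    endloop
  endfacet
  facet normal -0.0221 -0.9507 0.3093
    outer loop
      vertex 4.0 0.4 0.0
      vertex 8.3 0.3 0.0
      vertex 6.3 6.3 18.3
    endloop
  endfacet
  facet normal 0.5915 -0.7448 0.3088
    outer loop
      vertex 8.3 0.3 0.0
      vertex 11.7 3.0 0.0
      vertex 6.3 6.3 18.3
    endloop
  endfacet
  facet normal 0.9346 -0.1780 0.3079
    outer loop
      vertex 11.7 3.0 0.0
      vertex 12.5 7.2 0.0
      vertex 6.3 6.3 18.3
    endloop
  endfacet
endsolid part

The G0 Z moves step by Δz≈2.3 mm. The G1 loops shrink linearly with z, so the solid tapers from its base footprint up to z≈18.3. Closing with a flat bottom cap and the tapered top and triangulating gives 16 facets — a regular 9-sided pyramid, base circumscribed radius ≈ 6.3 mm, apex at z ≈ 18.3 mm.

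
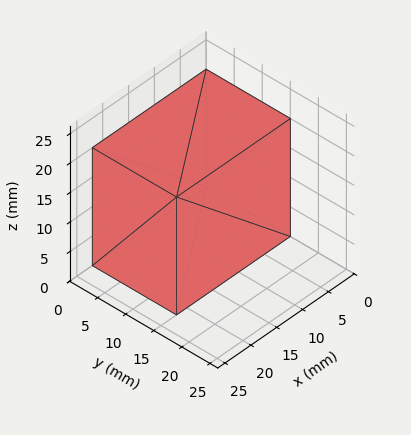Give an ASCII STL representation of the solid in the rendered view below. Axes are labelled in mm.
Reading the render: the shape is a rectangular box, roughly 22 × 15 mm footprint and 20 mm tall (dimensions read to the nearest mm from the axis ticks). For the STL, each face is triangulated and given an outward normal.

solid part
  facet normal 0.0000 0.0000 -1.0000
    outer loop
      vertex 22.00 15.00 0.00
      vertex 22.00 0.00 0.00
      vertex 0.00 0.00 0.00
    endloop
  endfacet
  facet normal 0.0000 0.0000 -1.0000
    outer loop
      vertex 0.00 15.00 0.00
      vertex 22.00 15.00 0.00
      vertex 0.00 0.00 0.00
    endloop
  endfacet
  facet normal 0.0000 0.0000 1.0000
    outer loop
      vertex 0.00 0.00 20.00
      vertex 22.00 0.00 20.00
      vertex 22.00 15.00 20.00
    endloop
  endfacet
  facet normal 0.0000 0.0000 1.0000
    outer loop
      vertex 0.00 0.00 20.00
      vertex 22.00 15.00 20.00
      vertex 0.00 15.00 20.00
    endloop
  endfacet
  facet normal 0.0000 -1.0000 0.0000
    outer loop
      vertex 0.00 0.00 0.00
      vertex 22.00 0.00 0.00
      vertex 22.00 0.00 20.00
    endloop
  endfacet
  facet normal 0.0000 -1.0000 0.0000
    outer loop
      vertex 0.00 0.00 0.00
      vertex 22.00 0.00 20.00
      vertex 0.00 0.00 20.00
    endloop
  endfacet
  facet normal 0.0000 1.0000 0.0000
    outer loop
      vertex 22.00 15.00 20.00
      vertex 22.00 15.00 0.00
      vertex 0.00 15.00 0.00
    endloop
  endfacet
  facet normal 0.0000 1.0000 0.0000
    outer loop
      vertex 0.00 15.00 20.00
      vertex 22.00 15.00 20.00
      vertex 0.00 15.00 0.00
    endloop
  endfacet
  facet normal -1.0000 0.0000 0.0000
    outer loop
      vertex 0.00 15.00 20.00
      vertex 0.00 15.00 0.00
      vertex 0.00 0.00 0.00
    endloop
  endfacet
  facet normal -1.0000 0.0000 0.0000
    outer loop
      vertex 0.00 0.00 20.00
      vertex 0.00 15.00 20.00
      vertex 0.00 0.00 0.00
    endloop
  endfacet
  facet normal 1.0000 0.0000 0.0000
    outer loop
      vertex 22.00 0.00 0.00
      vertex 22.00 15.00 0.00
      vertex 22.00 15.00 20.00
    endloop
  endfacet
  facet normal 1.0000 0.0000 0.0000
    outer loop
      vertex 22.00 0.00 0.00
      vertex 22.00 15.00 20.00
      vertex 22.00 0.00 20.00
    endloop
  endfacet
endsolid part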